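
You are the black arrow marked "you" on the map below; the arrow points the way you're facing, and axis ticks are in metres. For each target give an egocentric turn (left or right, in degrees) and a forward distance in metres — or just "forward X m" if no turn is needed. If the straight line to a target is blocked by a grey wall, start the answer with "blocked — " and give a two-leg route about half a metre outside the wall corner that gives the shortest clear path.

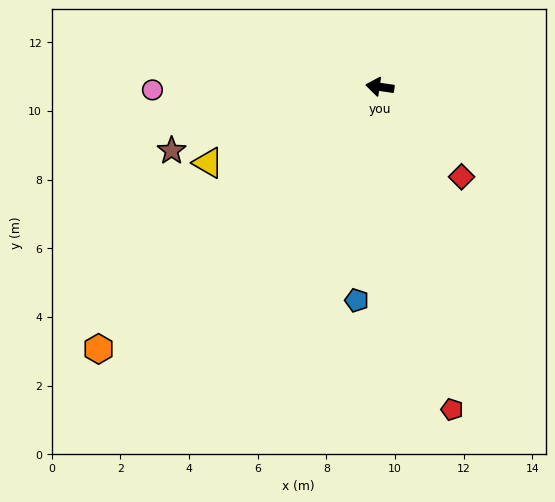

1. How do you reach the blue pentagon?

turn left 92°, forward 6.3 m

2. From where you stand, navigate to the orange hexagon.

turn left 51°, forward 11.2 m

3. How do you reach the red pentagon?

turn left 111°, forward 9.6 m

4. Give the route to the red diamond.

turn left 141°, forward 3.5 m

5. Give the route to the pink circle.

turn left 9°, forward 6.6 m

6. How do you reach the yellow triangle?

turn left 32°, forward 5.5 m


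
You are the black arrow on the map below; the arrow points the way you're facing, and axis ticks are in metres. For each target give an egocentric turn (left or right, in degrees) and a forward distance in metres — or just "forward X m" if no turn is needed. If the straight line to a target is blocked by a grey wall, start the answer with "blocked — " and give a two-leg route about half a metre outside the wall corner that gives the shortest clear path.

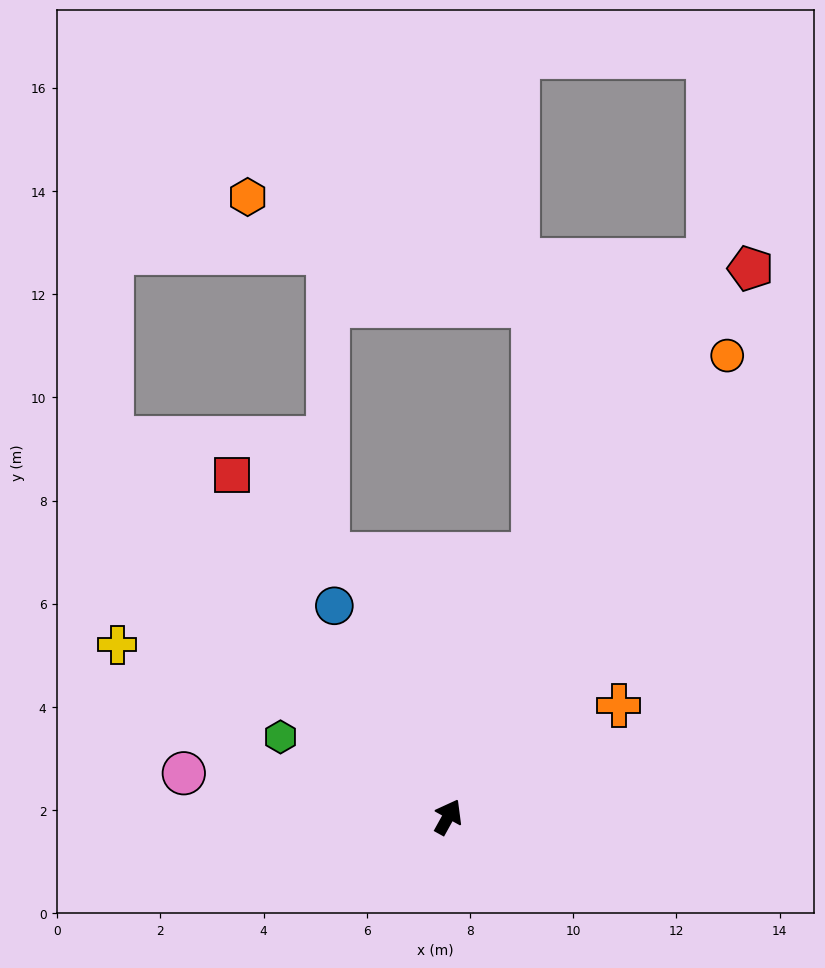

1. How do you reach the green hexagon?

turn left 93°, forward 3.6 m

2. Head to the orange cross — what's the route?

turn right 28°, forward 4.0 m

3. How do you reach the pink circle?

turn left 110°, forward 5.2 m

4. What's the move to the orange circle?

turn right 2°, forward 10.4 m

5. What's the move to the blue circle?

turn left 57°, forward 4.6 m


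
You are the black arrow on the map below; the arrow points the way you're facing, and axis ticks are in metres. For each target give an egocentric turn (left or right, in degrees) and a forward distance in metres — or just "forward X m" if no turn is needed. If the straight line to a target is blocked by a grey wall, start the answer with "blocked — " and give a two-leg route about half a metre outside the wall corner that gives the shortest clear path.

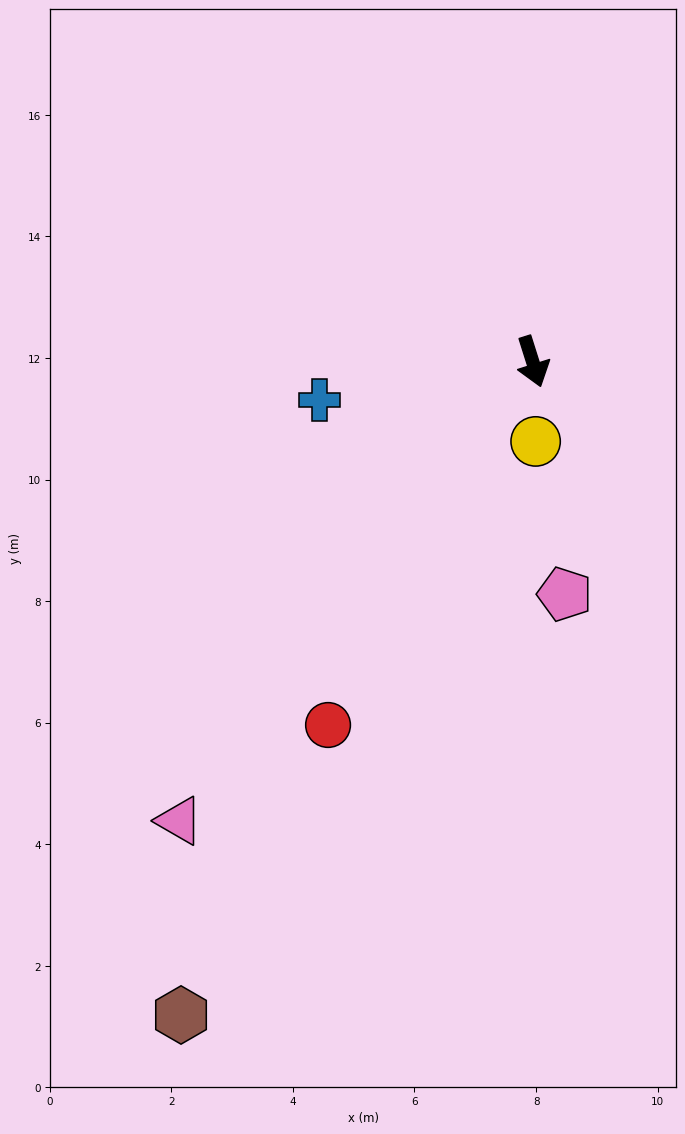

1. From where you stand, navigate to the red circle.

turn right 47°, forward 6.9 m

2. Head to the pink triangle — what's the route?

turn right 55°, forward 9.5 m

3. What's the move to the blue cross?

turn right 97°, forward 3.6 m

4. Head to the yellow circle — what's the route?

turn right 15°, forward 1.3 m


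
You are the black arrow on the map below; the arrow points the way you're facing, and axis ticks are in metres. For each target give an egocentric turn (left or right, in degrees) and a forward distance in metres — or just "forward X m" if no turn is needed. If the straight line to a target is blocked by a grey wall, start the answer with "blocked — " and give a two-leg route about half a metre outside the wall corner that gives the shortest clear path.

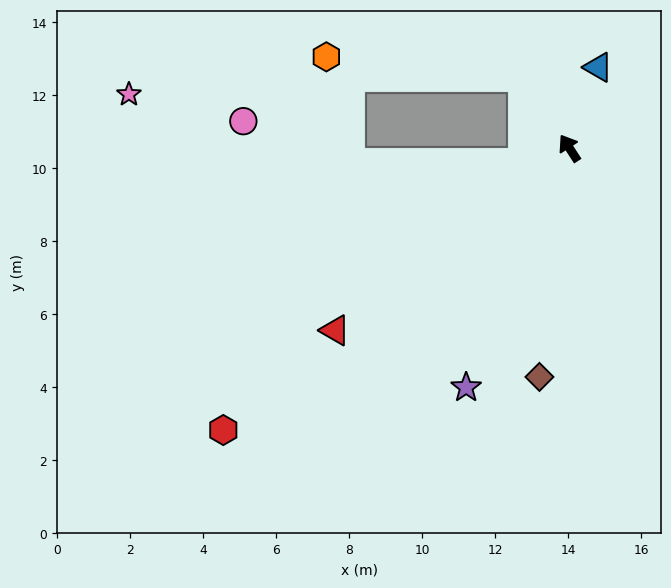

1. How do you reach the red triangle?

turn left 95°, forward 8.1 m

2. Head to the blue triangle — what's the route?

turn right 52°, forward 2.4 m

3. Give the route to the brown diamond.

turn left 140°, forward 6.3 m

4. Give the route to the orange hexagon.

blocked — forward 2.3 m, then turn left 52°, forward 5.4 m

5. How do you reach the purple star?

turn left 124°, forward 7.1 m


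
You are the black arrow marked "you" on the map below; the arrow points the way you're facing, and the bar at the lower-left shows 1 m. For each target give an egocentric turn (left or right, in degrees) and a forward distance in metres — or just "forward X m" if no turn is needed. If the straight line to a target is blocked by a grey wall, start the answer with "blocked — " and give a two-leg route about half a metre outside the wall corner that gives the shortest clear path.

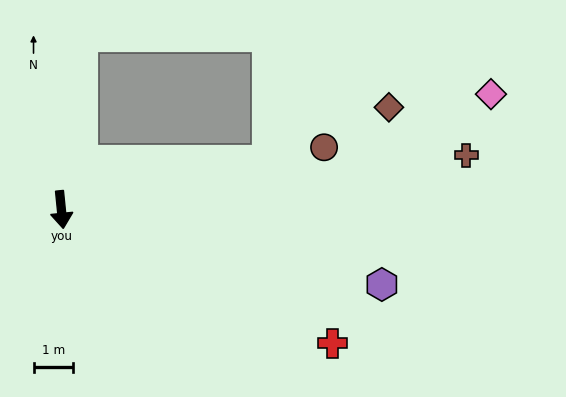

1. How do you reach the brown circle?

turn left 98°, forward 6.8 m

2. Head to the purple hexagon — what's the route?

turn left 71°, forward 8.2 m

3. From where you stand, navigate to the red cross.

turn left 58°, forward 7.6 m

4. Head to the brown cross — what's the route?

turn left 92°, forward 10.2 m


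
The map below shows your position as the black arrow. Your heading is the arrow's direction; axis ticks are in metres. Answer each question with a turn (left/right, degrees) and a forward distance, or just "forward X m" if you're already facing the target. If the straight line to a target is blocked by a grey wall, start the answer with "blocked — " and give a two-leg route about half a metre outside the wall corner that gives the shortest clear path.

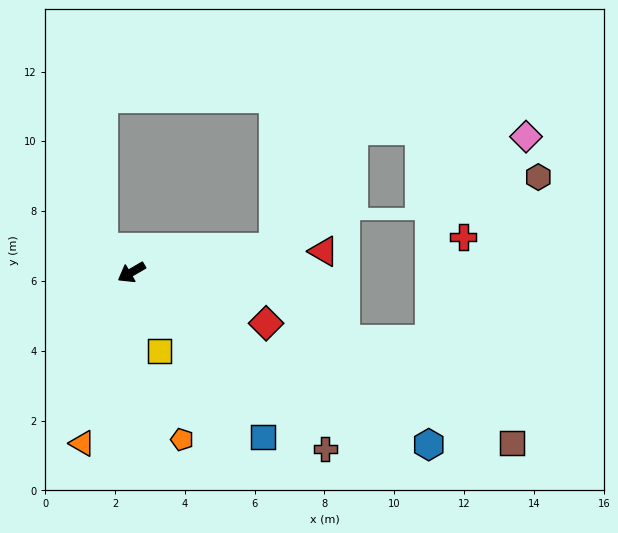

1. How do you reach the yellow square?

turn left 79°, forward 2.4 m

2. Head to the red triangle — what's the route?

turn left 156°, forward 5.5 m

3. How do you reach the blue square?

turn left 98°, forward 6.0 m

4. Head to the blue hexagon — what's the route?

turn left 120°, forward 9.8 m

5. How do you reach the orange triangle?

turn left 44°, forward 5.1 m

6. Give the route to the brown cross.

turn left 107°, forward 7.5 m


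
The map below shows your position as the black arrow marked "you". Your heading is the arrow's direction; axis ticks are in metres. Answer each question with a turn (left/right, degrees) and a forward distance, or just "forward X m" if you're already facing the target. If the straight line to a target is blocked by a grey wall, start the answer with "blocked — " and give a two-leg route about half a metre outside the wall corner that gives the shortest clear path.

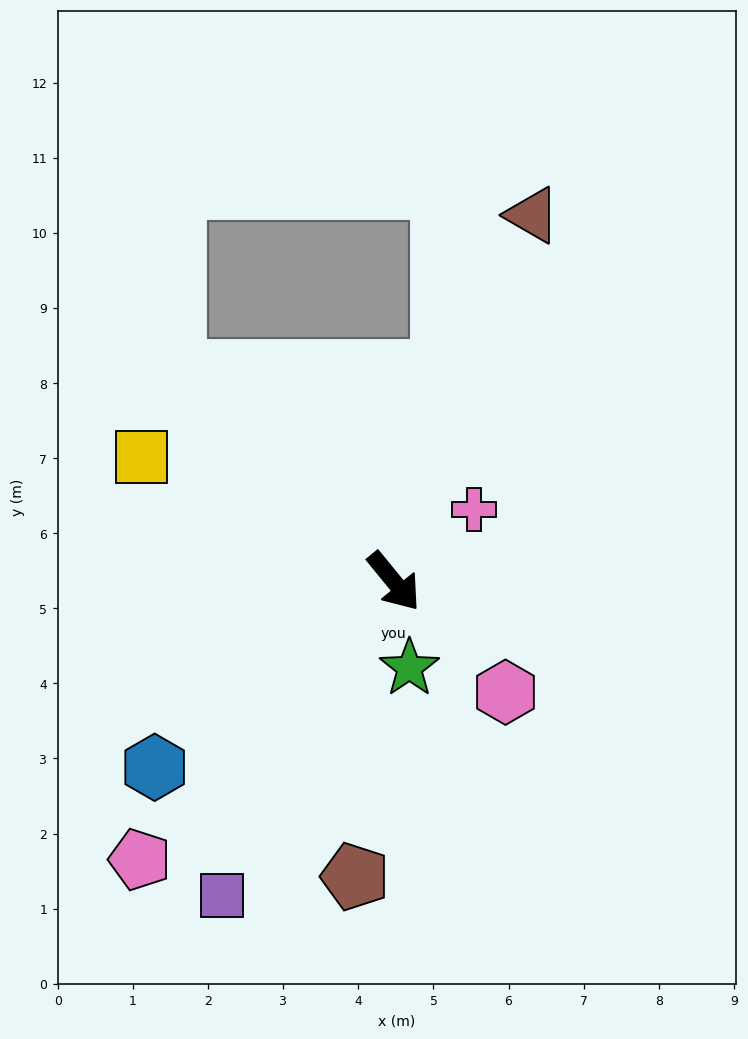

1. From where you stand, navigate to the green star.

turn right 29°, forward 1.2 m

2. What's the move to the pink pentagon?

turn right 82°, forward 5.0 m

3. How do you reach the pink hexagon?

turn left 6°, forward 2.1 m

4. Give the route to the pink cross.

turn left 93°, forward 1.4 m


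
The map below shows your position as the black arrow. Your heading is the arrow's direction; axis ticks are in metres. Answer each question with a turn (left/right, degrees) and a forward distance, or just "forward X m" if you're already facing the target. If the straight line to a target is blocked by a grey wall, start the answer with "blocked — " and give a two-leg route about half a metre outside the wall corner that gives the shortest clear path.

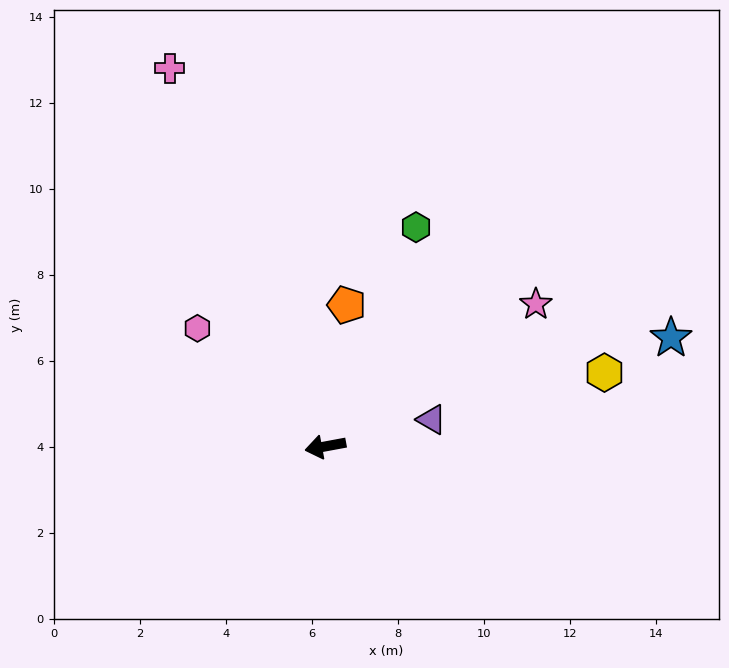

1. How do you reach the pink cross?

turn right 78°, forward 9.5 m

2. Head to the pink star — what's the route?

turn right 156°, forward 5.9 m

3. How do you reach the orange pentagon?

turn right 109°, forward 3.3 m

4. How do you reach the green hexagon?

turn right 123°, forward 5.5 m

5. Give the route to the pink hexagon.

turn right 53°, forward 4.0 m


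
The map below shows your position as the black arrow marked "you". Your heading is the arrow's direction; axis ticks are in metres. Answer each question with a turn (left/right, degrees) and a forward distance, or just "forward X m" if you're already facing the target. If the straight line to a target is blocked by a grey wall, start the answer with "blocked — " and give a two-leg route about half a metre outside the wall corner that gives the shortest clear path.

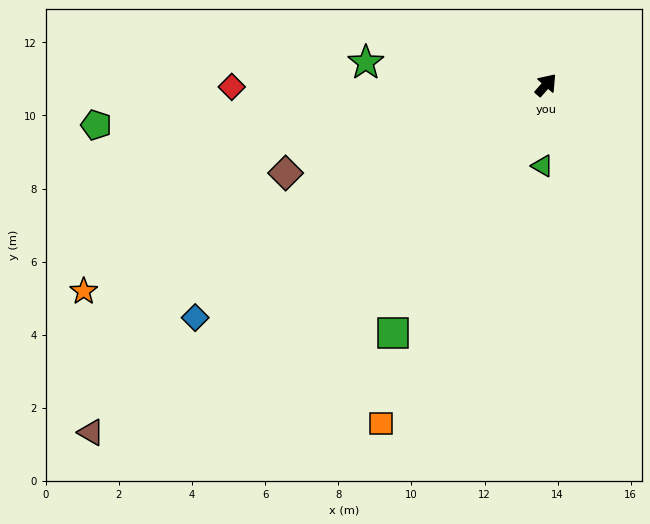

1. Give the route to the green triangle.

turn right 141°, forward 2.2 m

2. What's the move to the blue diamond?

turn left 165°, forward 11.5 m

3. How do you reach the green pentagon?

turn left 136°, forward 12.3 m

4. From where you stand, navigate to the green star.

turn left 124°, forward 5.0 m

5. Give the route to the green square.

turn right 170°, forward 8.0 m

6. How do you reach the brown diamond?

turn left 150°, forward 7.5 m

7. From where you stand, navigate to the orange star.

turn left 155°, forward 13.8 m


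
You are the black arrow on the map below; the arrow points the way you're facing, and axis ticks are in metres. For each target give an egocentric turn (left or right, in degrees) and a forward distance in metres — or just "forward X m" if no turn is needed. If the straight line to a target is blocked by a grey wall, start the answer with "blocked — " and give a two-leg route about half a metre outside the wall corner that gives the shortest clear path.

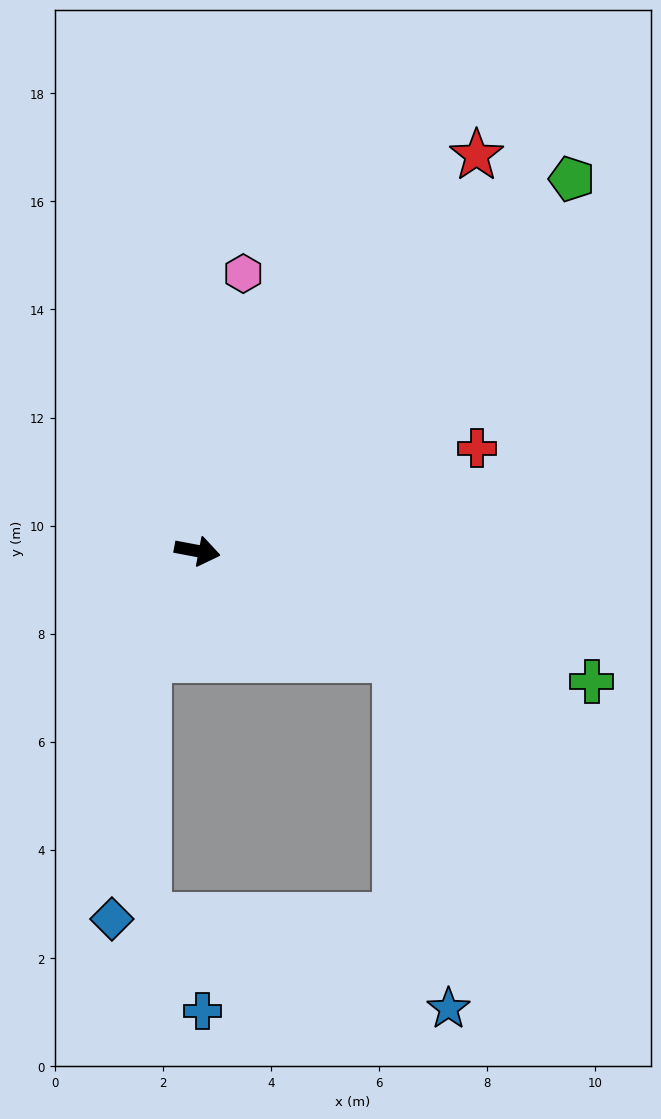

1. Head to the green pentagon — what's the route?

turn left 56°, forward 9.8 m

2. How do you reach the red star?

turn left 66°, forward 9.0 m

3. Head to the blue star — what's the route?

blocked — turn right 18°, forward 4.2 m, then turn right 53°, forward 6.5 m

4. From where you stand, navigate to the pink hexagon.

turn left 91°, forward 5.2 m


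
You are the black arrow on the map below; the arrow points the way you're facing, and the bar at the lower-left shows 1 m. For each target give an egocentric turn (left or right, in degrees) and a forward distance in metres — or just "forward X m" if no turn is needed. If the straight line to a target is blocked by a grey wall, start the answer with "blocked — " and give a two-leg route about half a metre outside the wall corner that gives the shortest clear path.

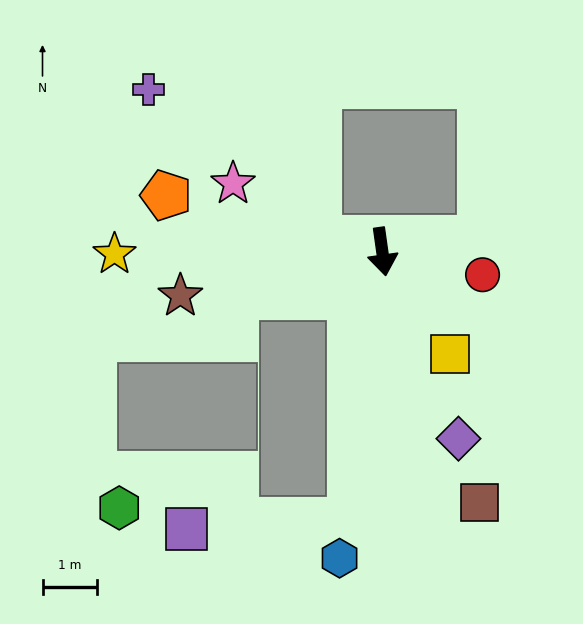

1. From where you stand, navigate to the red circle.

turn left 69°, forward 1.9 m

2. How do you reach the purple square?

blocked — turn right 15°, forward 4.9 m, then turn right 80°, forward 3.0 m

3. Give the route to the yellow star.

turn right 97°, forward 4.9 m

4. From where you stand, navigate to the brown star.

turn right 86°, forward 3.8 m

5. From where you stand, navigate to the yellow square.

turn left 25°, forward 2.3 m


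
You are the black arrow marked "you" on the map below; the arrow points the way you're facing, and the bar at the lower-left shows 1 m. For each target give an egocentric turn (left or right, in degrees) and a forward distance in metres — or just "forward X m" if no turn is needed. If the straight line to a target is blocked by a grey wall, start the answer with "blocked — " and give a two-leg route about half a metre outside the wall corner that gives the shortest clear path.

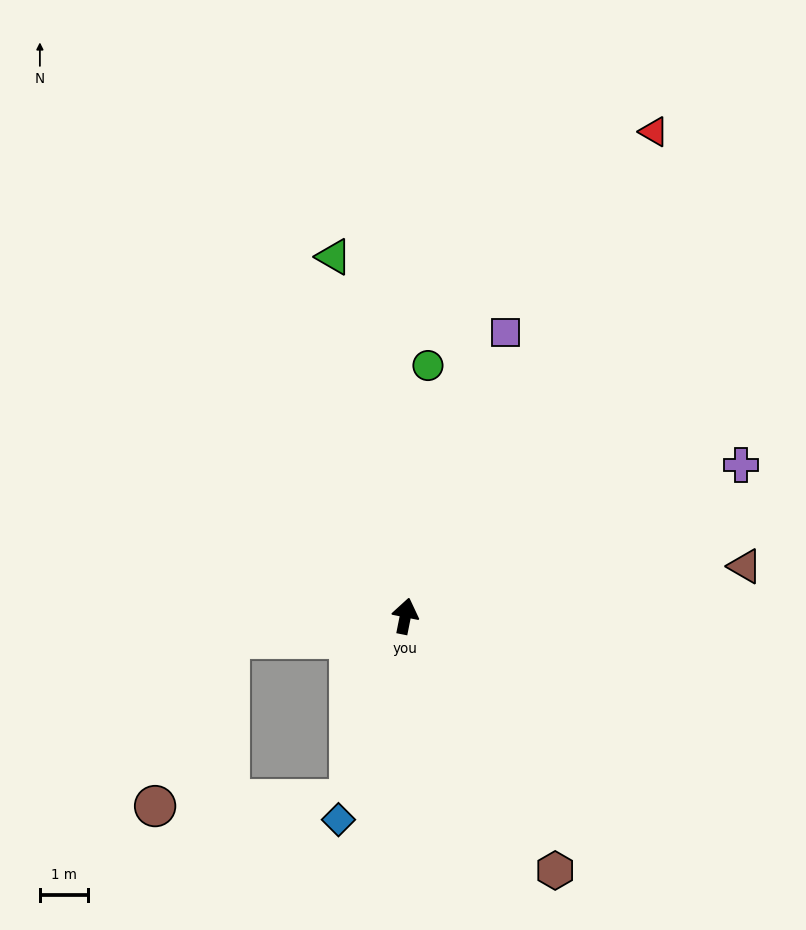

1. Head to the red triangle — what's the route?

turn right 16°, forward 11.2 m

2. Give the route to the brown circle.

blocked — turn left 108°, forward 3.7 m, then turn left 60°, forward 3.8 m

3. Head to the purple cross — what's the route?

turn right 55°, forward 7.6 m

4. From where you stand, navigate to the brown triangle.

turn right 70°, forward 7.1 m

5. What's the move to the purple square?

turn right 8°, forward 6.2 m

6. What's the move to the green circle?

turn left 6°, forward 5.2 m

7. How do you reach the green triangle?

turn left 23°, forward 7.6 m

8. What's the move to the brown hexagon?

turn right 138°, forward 6.1 m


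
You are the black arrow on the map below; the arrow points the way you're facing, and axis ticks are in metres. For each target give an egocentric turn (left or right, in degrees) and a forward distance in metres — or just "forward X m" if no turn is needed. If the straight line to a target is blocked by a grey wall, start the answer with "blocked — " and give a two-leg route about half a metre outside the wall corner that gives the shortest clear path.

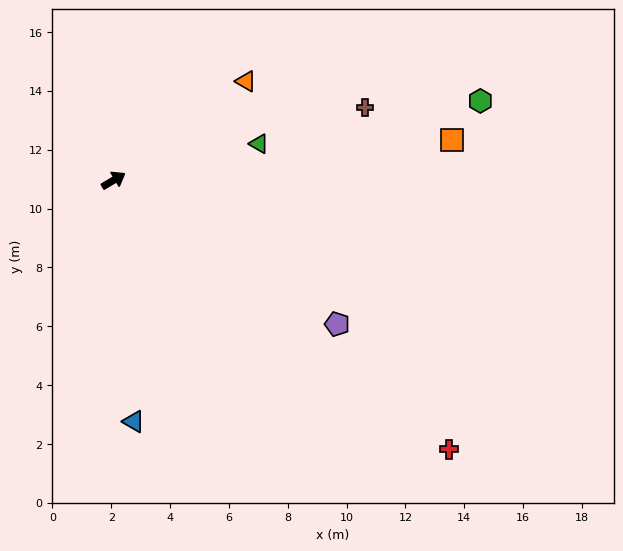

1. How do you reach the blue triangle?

turn right 116°, forward 8.2 m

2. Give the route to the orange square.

turn right 24°, forward 11.6 m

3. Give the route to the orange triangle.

turn left 6°, forward 5.6 m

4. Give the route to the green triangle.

turn right 17°, forward 5.1 m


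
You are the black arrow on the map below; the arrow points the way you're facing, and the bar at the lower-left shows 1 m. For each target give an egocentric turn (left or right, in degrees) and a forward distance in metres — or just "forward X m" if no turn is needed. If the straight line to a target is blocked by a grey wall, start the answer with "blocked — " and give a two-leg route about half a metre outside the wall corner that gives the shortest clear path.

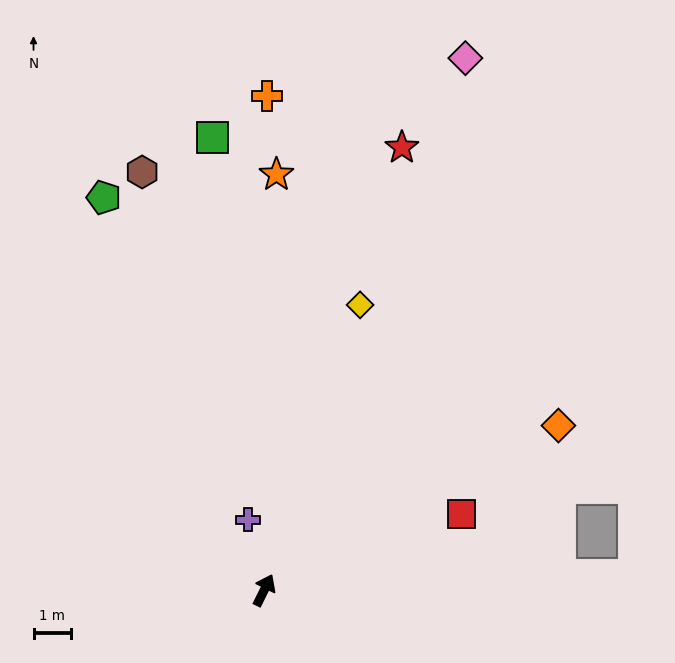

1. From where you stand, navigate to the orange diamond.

turn right 34°, forward 8.9 m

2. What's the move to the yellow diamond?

turn left 8°, forward 8.0 m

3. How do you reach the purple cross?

turn left 39°, forward 1.9 m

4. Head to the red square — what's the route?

turn right 43°, forward 5.6 m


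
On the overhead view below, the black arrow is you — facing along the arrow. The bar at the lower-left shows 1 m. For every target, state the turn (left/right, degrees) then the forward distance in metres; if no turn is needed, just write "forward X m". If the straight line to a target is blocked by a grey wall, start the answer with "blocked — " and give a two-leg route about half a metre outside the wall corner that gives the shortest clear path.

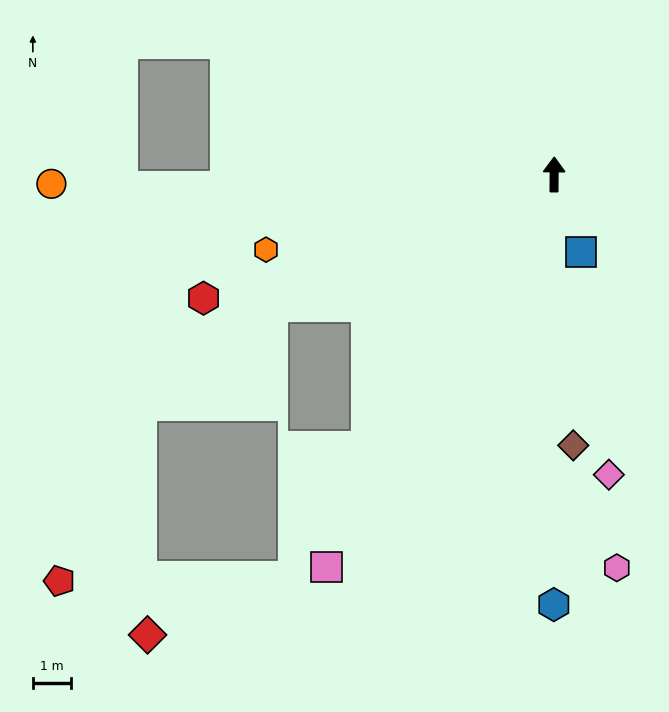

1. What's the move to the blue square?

turn right 160°, forward 2.1 m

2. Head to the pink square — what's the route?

turn left 150°, forward 11.8 m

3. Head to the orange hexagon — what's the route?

turn left 105°, forward 7.7 m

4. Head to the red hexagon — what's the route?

turn left 110°, forward 9.7 m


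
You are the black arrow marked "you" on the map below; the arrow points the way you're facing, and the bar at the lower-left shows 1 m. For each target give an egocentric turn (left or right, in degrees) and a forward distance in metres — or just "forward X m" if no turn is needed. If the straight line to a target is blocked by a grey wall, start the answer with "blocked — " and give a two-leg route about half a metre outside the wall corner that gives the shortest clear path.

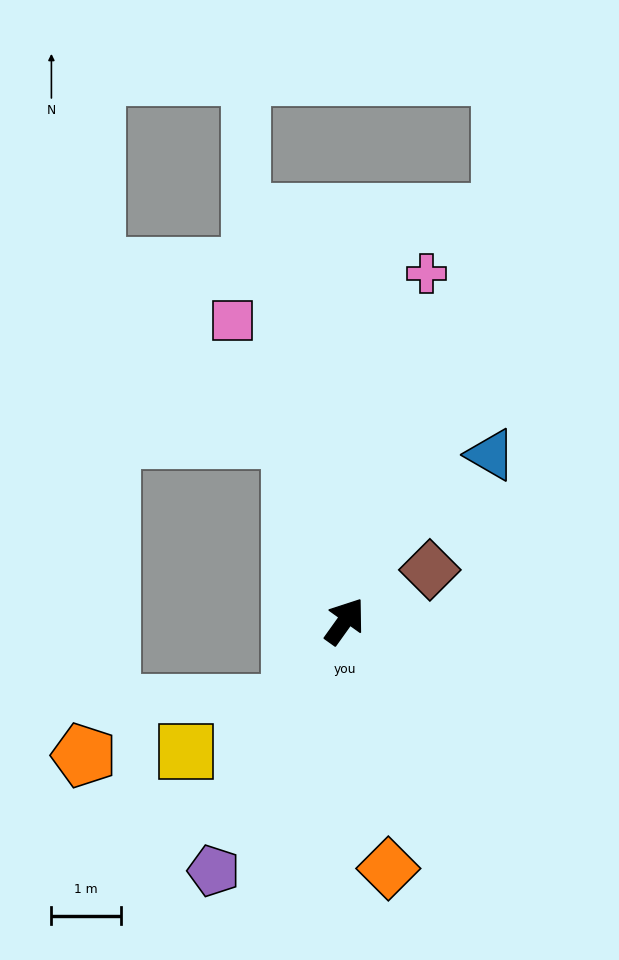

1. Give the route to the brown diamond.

turn right 23°, forward 1.4 m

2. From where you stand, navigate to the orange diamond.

turn right 134°, forward 3.6 m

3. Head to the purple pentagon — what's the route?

turn right 172°, forward 4.1 m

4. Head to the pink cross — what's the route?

turn left 22°, forward 5.1 m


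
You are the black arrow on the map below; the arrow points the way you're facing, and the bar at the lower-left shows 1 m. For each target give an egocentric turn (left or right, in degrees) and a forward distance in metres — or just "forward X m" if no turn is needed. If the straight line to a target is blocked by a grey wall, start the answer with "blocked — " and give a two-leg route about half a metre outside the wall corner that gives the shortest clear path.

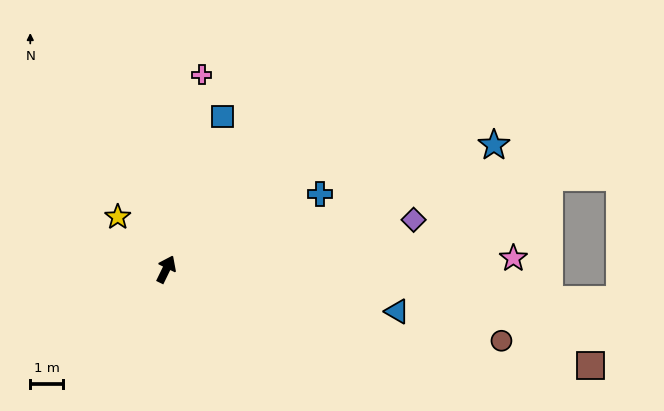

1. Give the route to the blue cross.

turn right 38°, forward 5.2 m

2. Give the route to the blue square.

turn left 6°, forward 5.0 m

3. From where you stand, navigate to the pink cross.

turn left 16°, forward 6.1 m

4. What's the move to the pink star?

turn right 62°, forward 10.6 m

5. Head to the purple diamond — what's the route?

turn right 53°, forward 7.7 m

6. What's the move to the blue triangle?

turn right 74°, forward 7.2 m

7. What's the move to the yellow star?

turn left 69°, forward 2.2 m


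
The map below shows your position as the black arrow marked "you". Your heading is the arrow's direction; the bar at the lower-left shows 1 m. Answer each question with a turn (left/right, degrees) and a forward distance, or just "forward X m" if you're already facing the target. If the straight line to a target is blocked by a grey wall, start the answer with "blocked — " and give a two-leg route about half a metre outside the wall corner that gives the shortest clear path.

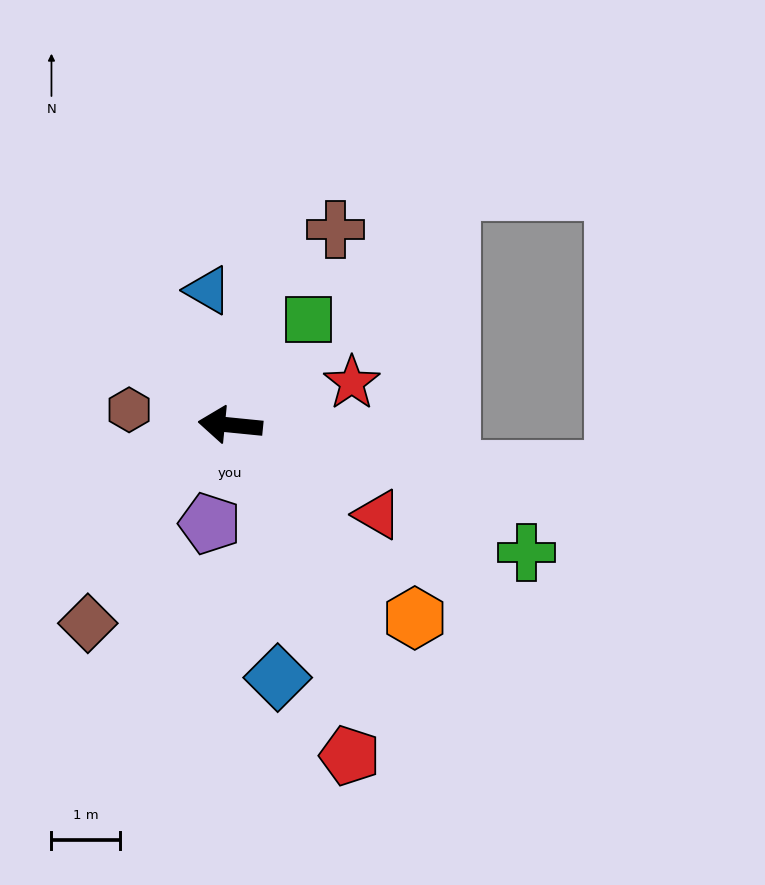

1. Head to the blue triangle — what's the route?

turn right 75°, forward 2.0 m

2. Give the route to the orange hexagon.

turn left 139°, forward 3.9 m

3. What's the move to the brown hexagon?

turn right 3°, forward 1.5 m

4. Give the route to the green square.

turn right 121°, forward 1.9 m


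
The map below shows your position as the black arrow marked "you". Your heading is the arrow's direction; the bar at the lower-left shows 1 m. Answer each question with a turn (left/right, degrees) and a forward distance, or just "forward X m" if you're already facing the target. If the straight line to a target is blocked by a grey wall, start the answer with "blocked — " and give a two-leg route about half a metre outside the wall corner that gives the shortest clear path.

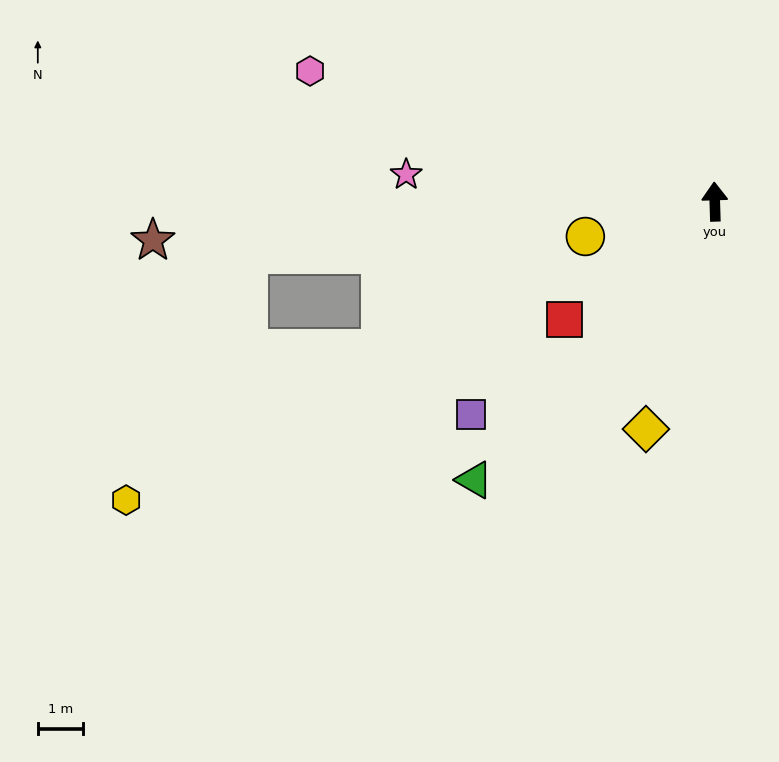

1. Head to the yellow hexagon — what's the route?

turn left 115°, forward 14.5 m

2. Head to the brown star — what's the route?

turn left 92°, forward 12.3 m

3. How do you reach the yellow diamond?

turn left 161°, forward 5.2 m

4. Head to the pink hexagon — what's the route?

turn left 70°, forward 9.3 m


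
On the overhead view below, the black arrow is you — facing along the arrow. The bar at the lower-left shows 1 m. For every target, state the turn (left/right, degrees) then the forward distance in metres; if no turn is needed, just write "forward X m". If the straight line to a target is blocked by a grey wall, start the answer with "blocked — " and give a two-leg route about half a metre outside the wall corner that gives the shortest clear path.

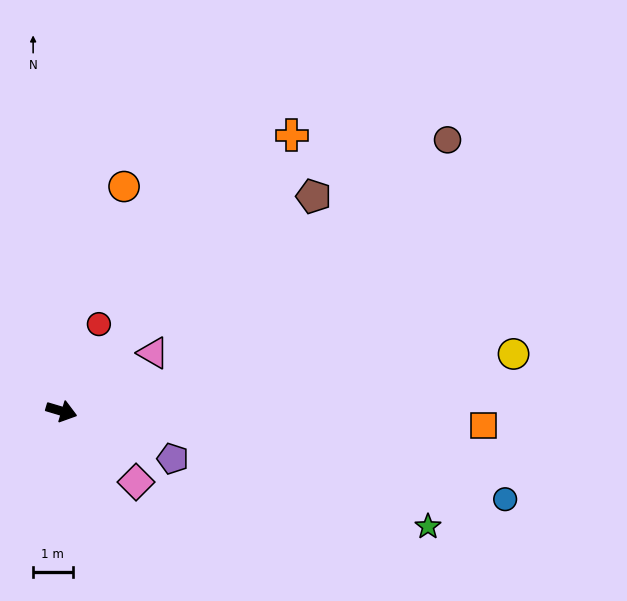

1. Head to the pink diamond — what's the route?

turn right 27°, forward 2.6 m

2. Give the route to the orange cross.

turn left 67°, forward 9.1 m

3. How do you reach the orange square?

turn left 15°, forward 10.7 m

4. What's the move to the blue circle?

turn left 5°, forward 11.5 m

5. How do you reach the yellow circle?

turn left 24°, forward 11.6 m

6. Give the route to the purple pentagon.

turn right 7°, forward 3.1 m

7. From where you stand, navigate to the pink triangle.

turn left 49°, forward 2.8 m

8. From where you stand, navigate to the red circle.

turn left 83°, forward 2.4 m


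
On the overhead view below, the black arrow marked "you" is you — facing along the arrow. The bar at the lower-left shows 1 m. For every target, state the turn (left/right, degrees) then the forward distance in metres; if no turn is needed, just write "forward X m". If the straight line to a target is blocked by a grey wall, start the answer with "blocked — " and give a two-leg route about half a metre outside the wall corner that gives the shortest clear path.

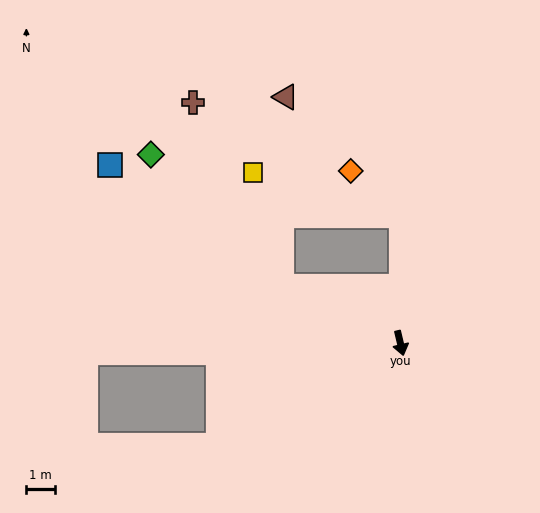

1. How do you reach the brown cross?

blocked — turn right 129°, forward 4.6 m, then turn right 38°, forward 7.2 m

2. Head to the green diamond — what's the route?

blocked — turn right 129°, forward 4.6 m, then turn right 19°, forward 6.5 m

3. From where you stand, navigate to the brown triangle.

blocked — turn right 129°, forward 4.6 m, then turn right 65°, forward 6.7 m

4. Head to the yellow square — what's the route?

blocked — turn right 129°, forward 4.6 m, then turn right 50°, forward 4.1 m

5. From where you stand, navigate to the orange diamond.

blocked — turn left 167°, forward 4.5 m, then turn left 47°, forward 2.4 m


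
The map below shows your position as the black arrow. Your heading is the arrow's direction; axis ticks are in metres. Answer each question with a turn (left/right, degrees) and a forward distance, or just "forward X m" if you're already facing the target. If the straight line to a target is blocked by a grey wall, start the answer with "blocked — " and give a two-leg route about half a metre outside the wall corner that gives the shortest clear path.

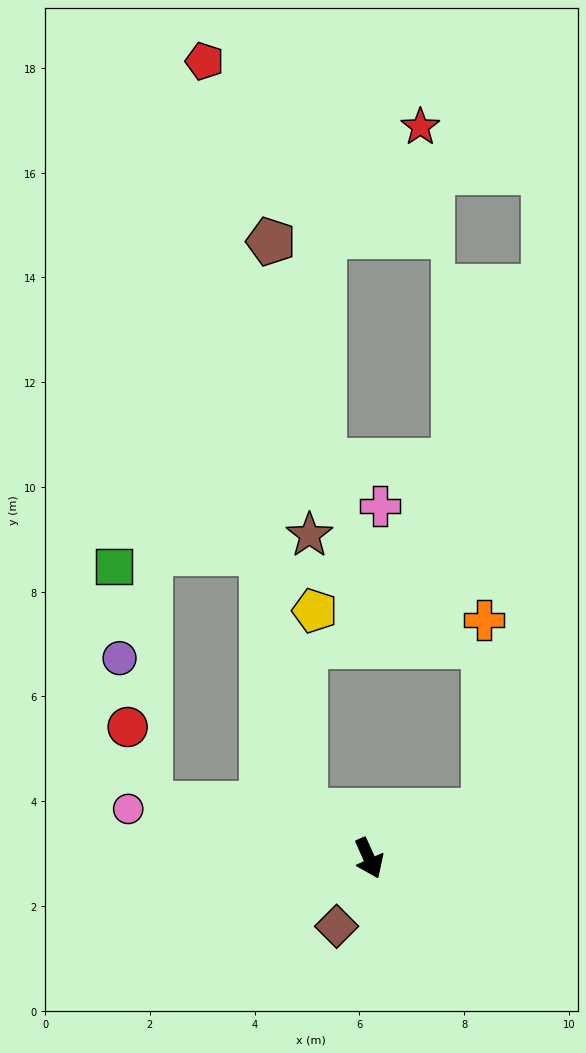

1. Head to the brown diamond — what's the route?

turn right 50°, forward 1.4 m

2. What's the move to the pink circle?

turn right 126°, forward 4.7 m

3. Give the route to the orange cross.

blocked — turn left 88°, forward 2.4 m, then turn left 68°, forward 3.6 m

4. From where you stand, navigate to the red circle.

blocked — turn right 128°, forward 4.3 m, then turn right 60°, forward 1.5 m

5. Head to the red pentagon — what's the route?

blocked — turn right 151°, forward 1.5 m, then turn right 46°, forward 14.4 m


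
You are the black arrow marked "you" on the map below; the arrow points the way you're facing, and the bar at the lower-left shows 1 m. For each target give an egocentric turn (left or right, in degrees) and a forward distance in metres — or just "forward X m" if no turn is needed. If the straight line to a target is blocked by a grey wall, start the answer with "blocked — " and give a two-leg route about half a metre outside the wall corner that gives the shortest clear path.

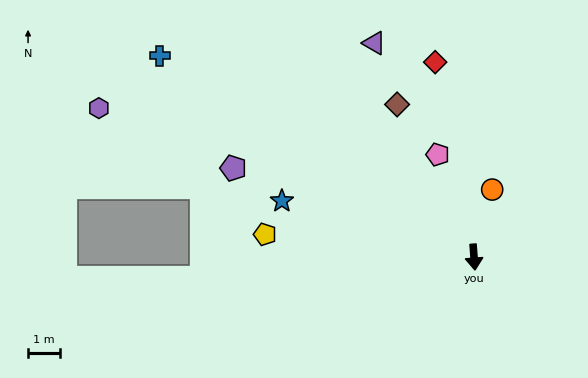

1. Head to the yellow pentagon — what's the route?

turn right 100°, forward 6.6 m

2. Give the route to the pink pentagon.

turn right 165°, forward 3.4 m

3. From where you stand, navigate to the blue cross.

turn right 127°, forward 11.8 m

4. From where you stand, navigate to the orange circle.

turn left 161°, forward 2.2 m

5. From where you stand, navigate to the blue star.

turn right 111°, forward 6.3 m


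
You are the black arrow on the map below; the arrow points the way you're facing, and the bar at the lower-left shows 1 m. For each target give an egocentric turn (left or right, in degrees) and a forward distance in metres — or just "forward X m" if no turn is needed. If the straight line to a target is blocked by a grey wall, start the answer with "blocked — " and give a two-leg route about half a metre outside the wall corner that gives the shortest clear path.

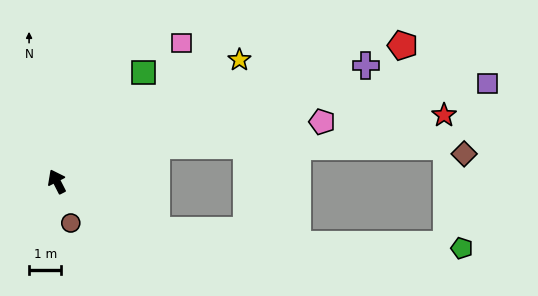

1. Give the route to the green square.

turn right 65°, forward 4.3 m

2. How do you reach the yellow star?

turn right 83°, forward 6.8 m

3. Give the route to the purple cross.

turn right 96°, forward 10.2 m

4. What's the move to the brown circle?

turn left 172°, forward 1.4 m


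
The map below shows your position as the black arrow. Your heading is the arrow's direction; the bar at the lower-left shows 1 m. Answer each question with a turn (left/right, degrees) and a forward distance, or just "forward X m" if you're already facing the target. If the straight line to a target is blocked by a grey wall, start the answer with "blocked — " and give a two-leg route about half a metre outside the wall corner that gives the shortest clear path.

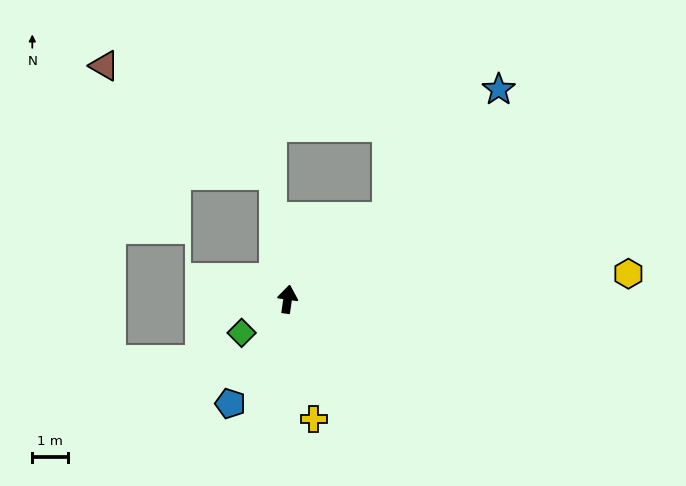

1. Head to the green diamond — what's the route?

turn left 134°, forward 1.6 m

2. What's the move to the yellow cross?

turn right 159°, forward 3.4 m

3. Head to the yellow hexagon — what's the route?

turn right 78°, forward 9.5 m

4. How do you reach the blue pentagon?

turn left 159°, forward 3.3 m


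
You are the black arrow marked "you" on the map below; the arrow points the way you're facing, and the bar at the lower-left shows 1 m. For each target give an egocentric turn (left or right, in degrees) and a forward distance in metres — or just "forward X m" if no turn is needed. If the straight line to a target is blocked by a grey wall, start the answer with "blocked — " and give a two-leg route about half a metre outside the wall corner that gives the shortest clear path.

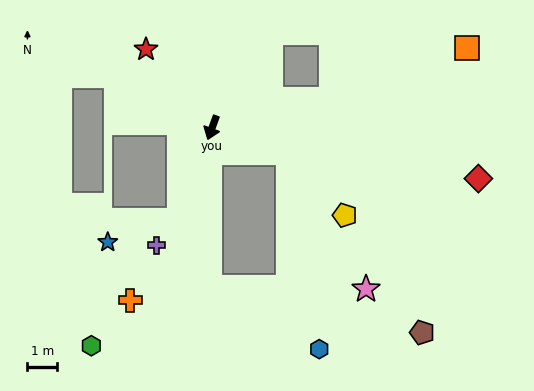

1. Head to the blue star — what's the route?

blocked — forward 3.3 m, then turn right 53°, forward 2.5 m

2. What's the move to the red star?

turn right 120°, forward 3.4 m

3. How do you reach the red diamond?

turn left 99°, forward 9.1 m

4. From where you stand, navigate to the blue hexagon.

blocked — turn left 92°, forward 2.7 m, then turn right 63°, forward 6.7 m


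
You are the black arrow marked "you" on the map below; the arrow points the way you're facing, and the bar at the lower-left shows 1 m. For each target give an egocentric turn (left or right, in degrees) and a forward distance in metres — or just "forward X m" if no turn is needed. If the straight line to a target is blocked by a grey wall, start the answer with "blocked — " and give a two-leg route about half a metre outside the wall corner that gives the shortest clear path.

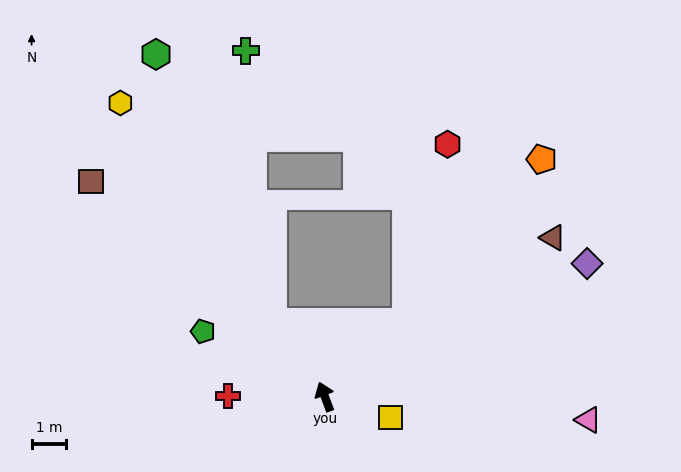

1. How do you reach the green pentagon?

turn left 41°, forward 4.0 m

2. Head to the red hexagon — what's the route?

blocked — turn right 68°, forward 3.2 m, then turn left 34°, forward 5.3 m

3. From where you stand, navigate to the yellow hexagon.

turn left 14°, forward 10.4 m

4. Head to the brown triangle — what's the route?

turn right 76°, forward 8.1 m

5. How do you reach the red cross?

turn left 69°, forward 2.8 m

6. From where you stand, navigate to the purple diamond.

turn right 84°, forward 8.6 m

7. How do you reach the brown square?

turn left 27°, forward 9.2 m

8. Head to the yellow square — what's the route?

turn right 128°, forward 2.0 m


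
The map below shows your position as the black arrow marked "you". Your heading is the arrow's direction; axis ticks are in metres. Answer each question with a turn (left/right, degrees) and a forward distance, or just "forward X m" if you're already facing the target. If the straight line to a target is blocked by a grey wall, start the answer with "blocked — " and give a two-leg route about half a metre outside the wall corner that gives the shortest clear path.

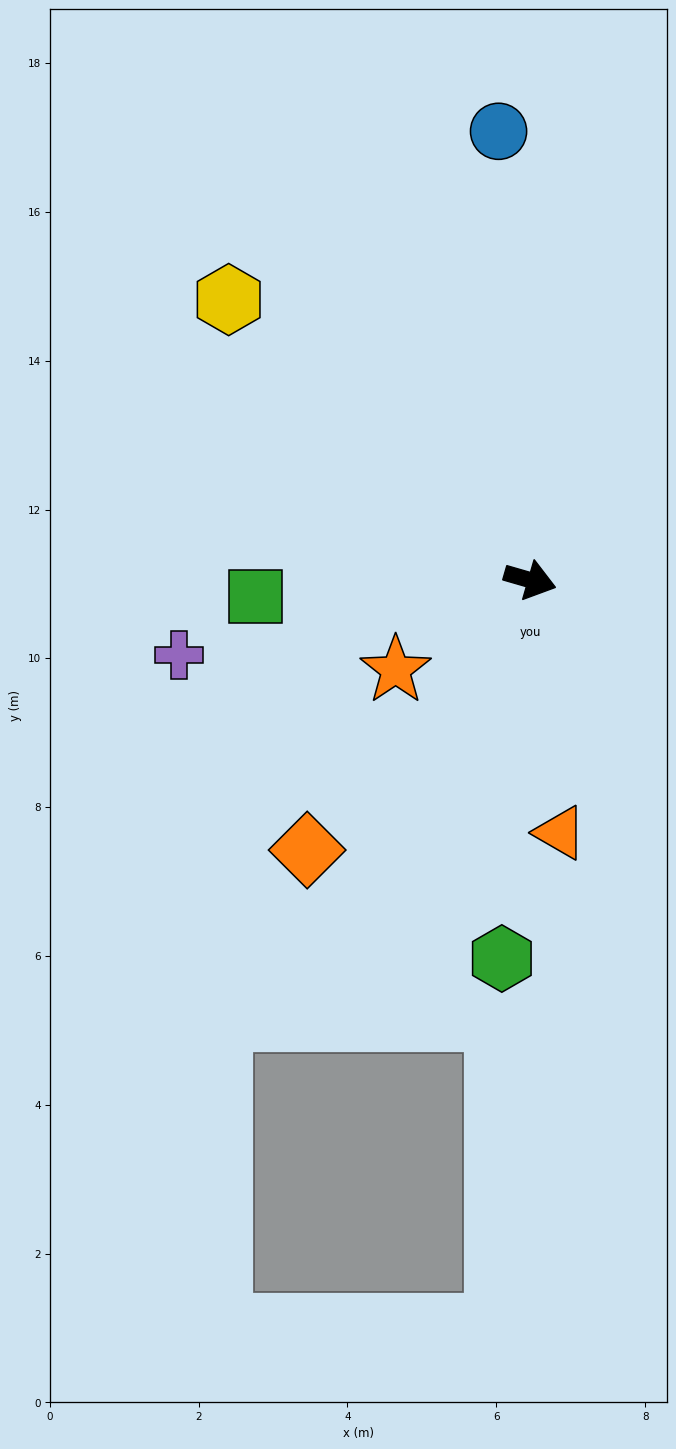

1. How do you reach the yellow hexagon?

turn left 153°, forward 5.5 m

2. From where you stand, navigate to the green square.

turn right 160°, forward 3.7 m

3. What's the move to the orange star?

turn right 130°, forward 2.2 m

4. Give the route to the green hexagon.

turn right 78°, forward 5.1 m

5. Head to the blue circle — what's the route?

turn left 110°, forward 6.0 m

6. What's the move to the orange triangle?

turn right 67°, forward 3.4 m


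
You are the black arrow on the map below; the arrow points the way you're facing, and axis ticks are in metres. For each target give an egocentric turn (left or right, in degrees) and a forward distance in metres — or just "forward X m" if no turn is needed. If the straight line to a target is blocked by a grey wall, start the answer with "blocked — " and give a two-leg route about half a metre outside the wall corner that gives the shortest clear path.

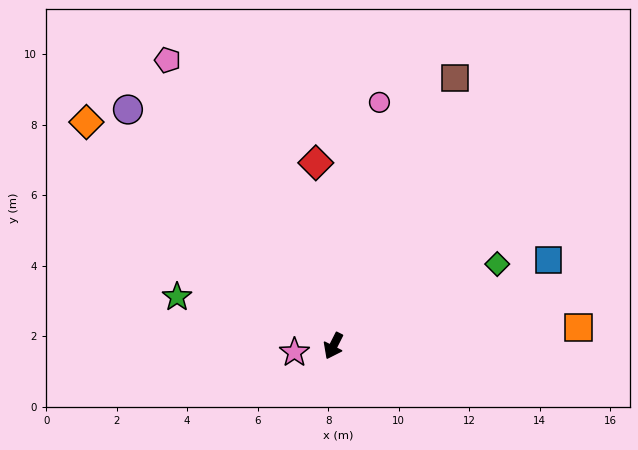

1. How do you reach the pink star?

turn right 54°, forward 1.1 m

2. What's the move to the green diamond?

turn left 143°, forward 5.2 m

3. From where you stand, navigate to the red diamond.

turn right 148°, forward 5.2 m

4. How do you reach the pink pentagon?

turn right 123°, forward 9.4 m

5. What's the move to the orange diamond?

turn right 105°, forward 9.5 m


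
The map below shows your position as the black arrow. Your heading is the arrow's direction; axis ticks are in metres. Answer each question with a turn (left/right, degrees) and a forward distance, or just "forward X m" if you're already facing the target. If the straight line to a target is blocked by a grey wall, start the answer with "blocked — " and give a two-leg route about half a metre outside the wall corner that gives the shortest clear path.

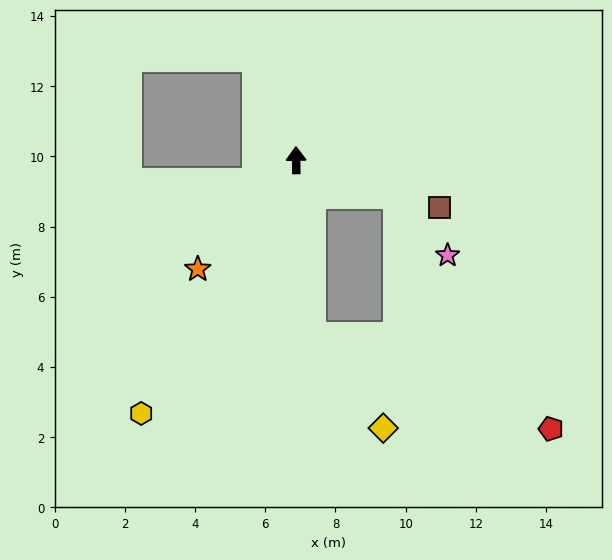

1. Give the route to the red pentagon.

blocked — turn right 176°, forward 5.1 m, then turn left 64°, forward 7.3 m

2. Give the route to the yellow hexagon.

turn left 148°, forward 8.5 m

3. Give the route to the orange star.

turn left 137°, forward 4.2 m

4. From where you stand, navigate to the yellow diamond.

blocked — turn right 176°, forward 5.1 m, then turn left 33°, forward 3.3 m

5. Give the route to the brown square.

turn right 109°, forward 4.3 m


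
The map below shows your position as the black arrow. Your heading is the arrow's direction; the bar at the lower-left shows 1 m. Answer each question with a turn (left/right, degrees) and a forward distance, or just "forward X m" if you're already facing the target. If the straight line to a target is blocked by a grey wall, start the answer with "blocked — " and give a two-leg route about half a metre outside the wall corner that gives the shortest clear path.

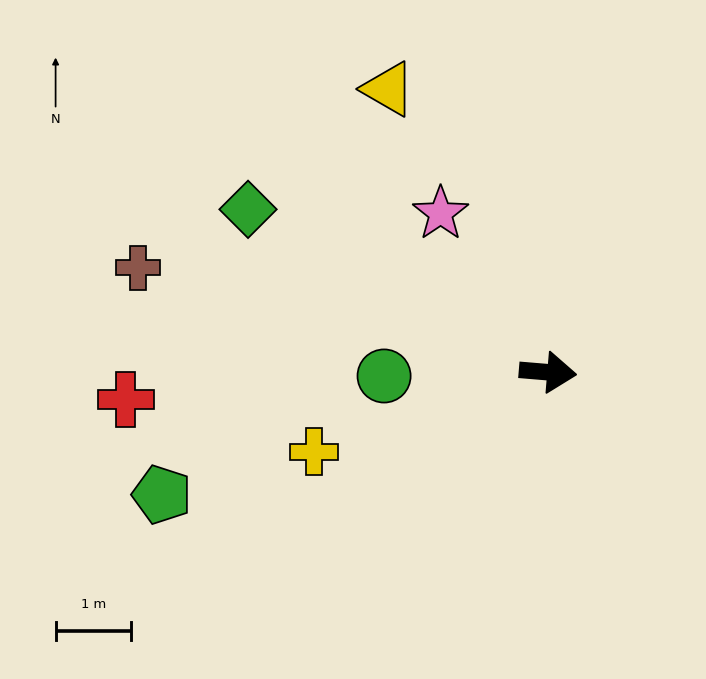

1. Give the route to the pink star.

turn left 129°, forward 2.5 m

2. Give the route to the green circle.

turn right 174°, forward 2.2 m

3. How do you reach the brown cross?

turn left 170°, forward 5.6 m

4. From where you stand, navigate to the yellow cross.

turn right 156°, forward 3.3 m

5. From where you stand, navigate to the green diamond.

turn left 156°, forward 4.5 m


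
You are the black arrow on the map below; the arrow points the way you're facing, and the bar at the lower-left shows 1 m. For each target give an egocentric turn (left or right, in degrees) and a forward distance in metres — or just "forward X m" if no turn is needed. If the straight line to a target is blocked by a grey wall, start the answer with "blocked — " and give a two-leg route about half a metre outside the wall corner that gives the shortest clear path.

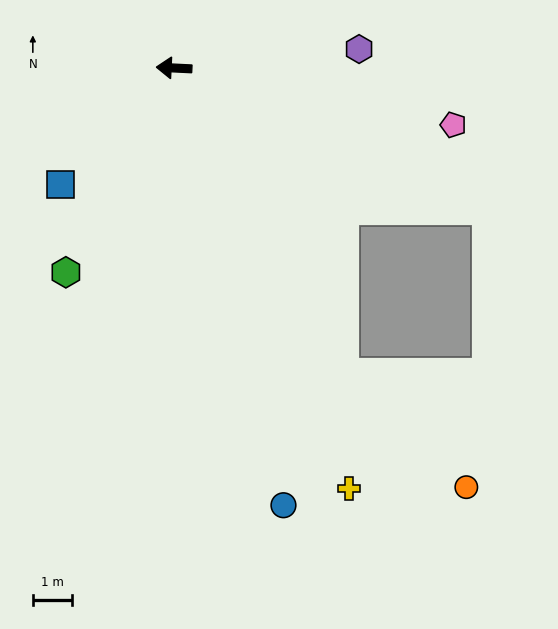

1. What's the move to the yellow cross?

turn left 115°, forward 11.7 m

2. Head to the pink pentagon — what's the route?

turn left 171°, forward 7.3 m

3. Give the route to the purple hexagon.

turn right 171°, forward 4.8 m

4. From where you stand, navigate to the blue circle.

turn left 107°, forward 11.6 m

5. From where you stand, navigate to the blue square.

turn left 48°, forward 4.2 m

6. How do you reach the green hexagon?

turn left 65°, forward 5.9 m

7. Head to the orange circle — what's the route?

blocked — turn left 122°, forward 9.0 m, then turn left 18°, forward 4.3 m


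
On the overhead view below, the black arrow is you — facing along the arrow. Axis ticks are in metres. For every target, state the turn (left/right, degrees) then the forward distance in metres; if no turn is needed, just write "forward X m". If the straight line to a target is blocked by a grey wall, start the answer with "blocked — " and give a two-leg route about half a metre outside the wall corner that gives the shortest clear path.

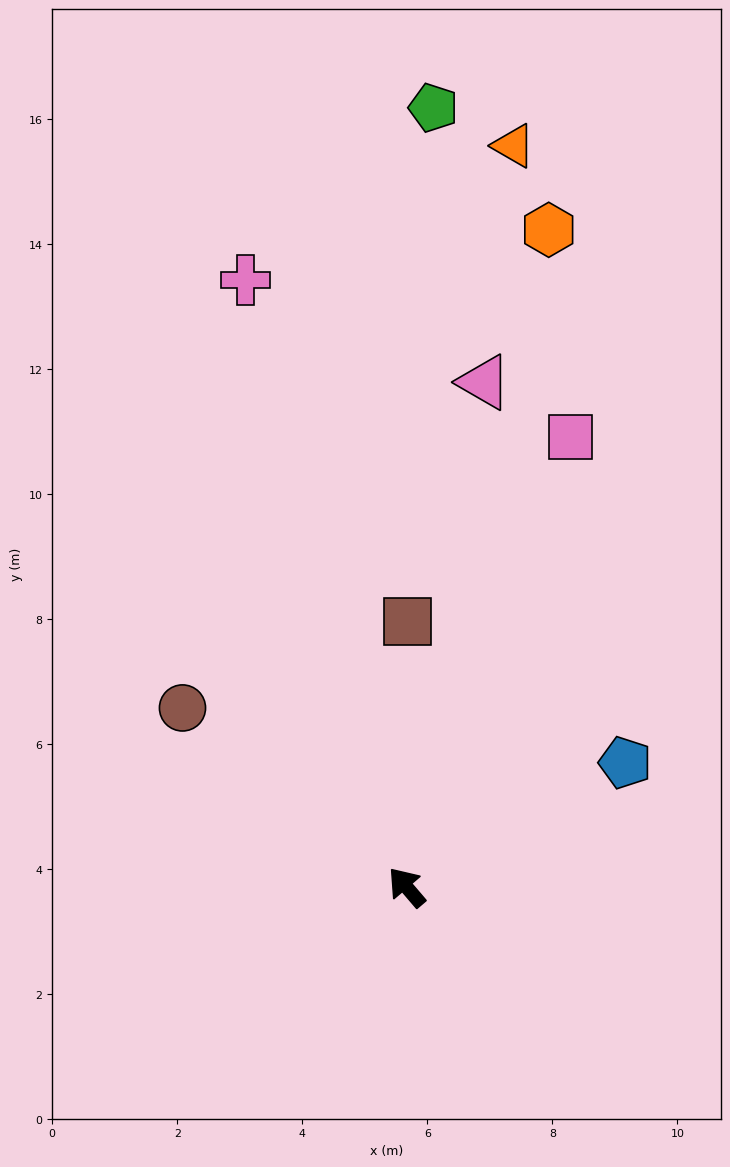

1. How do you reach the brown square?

turn right 41°, forward 4.2 m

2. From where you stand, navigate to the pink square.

turn right 61°, forward 7.7 m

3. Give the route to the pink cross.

turn right 26°, forward 10.0 m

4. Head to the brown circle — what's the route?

turn left 11°, forward 4.6 m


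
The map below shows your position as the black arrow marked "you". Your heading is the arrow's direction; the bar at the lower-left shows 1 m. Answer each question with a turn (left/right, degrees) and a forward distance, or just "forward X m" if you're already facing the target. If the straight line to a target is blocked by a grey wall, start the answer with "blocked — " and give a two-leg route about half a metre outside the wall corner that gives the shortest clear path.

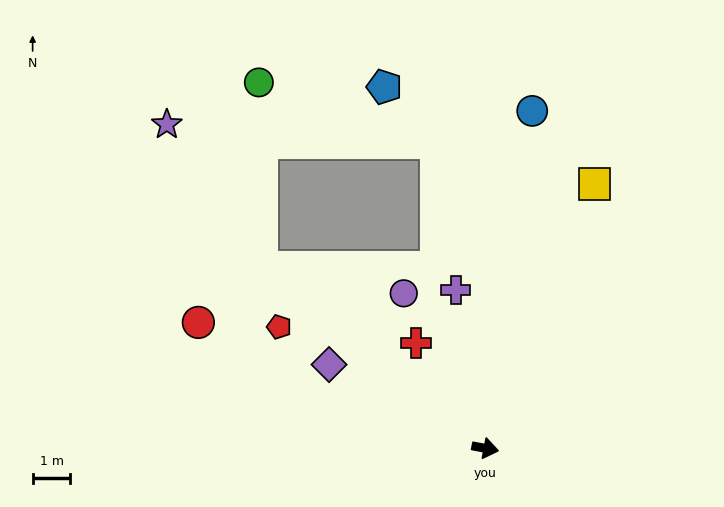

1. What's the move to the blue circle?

turn left 93°, forward 9.0 m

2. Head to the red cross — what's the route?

turn left 134°, forward 3.3 m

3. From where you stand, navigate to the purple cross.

turn left 111°, forward 4.3 m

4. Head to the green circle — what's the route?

blocked — turn left 152°, forward 7.6 m, then turn right 50°, forward 4.9 m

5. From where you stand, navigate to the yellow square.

turn left 78°, forward 7.6 m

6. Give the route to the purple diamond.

turn left 163°, forward 4.7 m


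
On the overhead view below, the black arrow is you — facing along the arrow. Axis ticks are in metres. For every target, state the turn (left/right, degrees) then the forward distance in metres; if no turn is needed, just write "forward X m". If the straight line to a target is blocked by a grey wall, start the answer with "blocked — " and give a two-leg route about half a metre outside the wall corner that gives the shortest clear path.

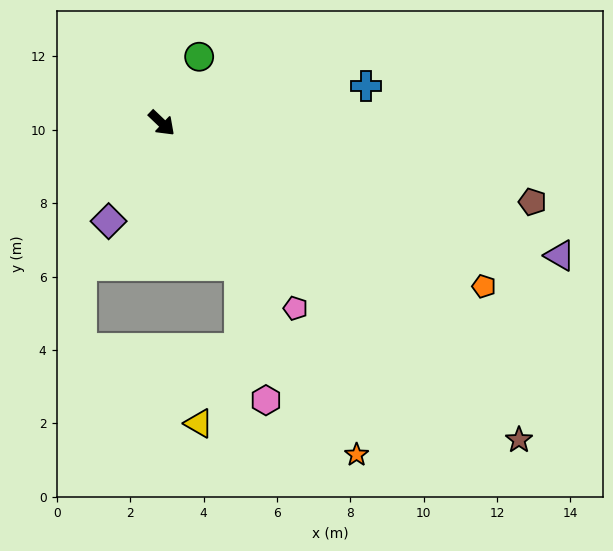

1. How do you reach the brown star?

turn left 2°, forward 13.0 m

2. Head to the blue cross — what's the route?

turn left 54°, forward 5.7 m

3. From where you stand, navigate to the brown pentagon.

turn left 32°, forward 10.3 m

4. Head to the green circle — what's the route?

turn left 104°, forward 2.1 m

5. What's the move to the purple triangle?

turn left 25°, forward 11.4 m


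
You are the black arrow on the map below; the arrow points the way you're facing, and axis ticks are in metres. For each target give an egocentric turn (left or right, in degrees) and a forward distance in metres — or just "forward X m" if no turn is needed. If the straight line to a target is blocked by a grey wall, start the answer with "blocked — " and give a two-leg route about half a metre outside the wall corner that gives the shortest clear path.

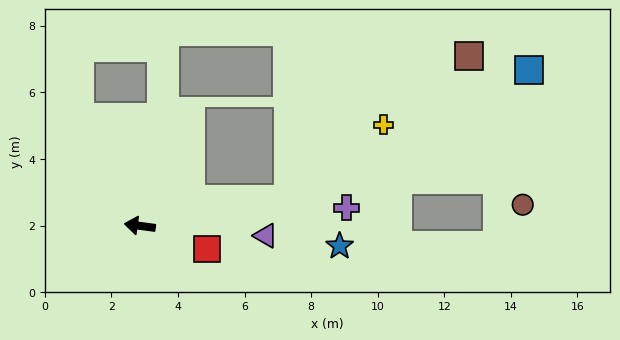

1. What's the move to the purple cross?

turn right 167°, forward 6.2 m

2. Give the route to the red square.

turn left 169°, forward 2.1 m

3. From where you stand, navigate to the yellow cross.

blocked — turn right 162°, forward 4.5 m, then turn left 28°, forward 3.6 m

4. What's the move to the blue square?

blocked — turn right 162°, forward 4.5 m, then turn left 18°, forward 8.2 m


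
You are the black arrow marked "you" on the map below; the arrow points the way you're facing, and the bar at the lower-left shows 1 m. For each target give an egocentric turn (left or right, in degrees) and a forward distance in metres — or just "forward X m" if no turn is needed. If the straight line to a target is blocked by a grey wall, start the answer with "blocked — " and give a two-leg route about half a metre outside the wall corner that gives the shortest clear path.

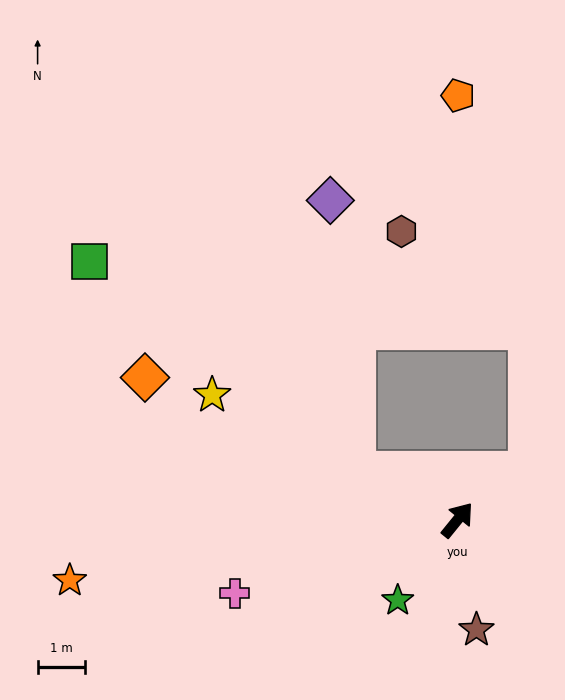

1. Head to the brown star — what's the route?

turn right 131°, forward 2.4 m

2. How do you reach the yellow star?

turn left 102°, forward 5.9 m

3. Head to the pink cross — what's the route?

turn left 147°, forward 5.0 m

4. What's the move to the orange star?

turn left 138°, forward 8.4 m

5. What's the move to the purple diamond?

blocked — turn left 104°, forward 2.4 m, then turn right 60°, forward 5.8 m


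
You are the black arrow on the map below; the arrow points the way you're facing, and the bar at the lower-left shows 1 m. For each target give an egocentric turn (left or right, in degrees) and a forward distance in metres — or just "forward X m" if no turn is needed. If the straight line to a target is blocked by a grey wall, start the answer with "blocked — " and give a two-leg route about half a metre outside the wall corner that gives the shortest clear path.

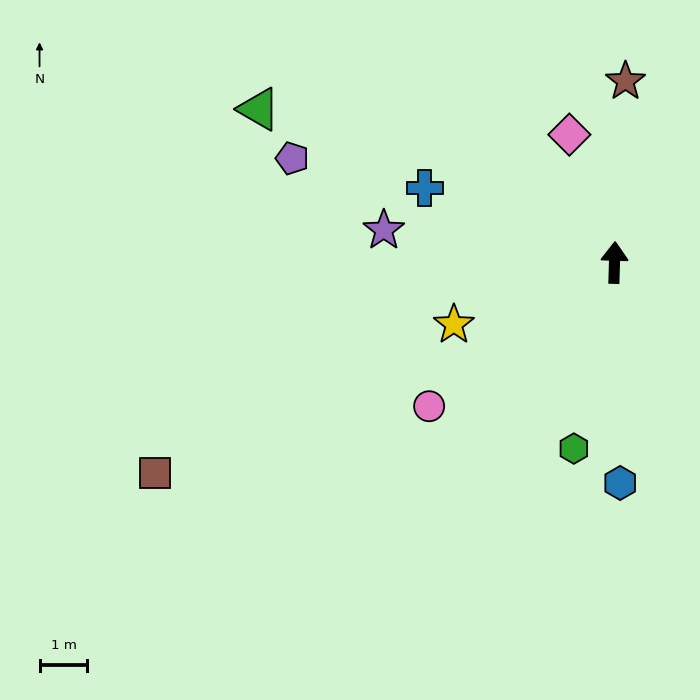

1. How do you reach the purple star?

turn left 84°, forward 4.9 m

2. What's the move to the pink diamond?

turn left 21°, forward 2.8 m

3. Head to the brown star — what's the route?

forward 3.8 m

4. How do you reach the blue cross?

turn left 70°, forward 4.3 m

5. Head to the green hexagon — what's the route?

turn left 169°, forward 4.0 m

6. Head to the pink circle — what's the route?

turn left 130°, forward 4.9 m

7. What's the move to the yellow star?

turn left 113°, forward 3.6 m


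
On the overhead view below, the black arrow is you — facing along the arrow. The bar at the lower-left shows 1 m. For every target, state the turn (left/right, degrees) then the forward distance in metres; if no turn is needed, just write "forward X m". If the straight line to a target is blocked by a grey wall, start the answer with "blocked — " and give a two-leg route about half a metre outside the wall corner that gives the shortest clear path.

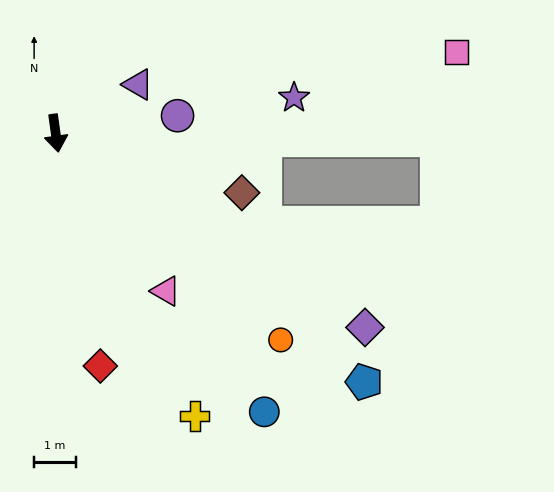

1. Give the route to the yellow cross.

turn left 18°, forward 7.5 m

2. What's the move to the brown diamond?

turn left 64°, forward 4.7 m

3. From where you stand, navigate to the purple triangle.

turn left 113°, forward 2.3 m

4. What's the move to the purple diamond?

turn left 50°, forward 8.7 m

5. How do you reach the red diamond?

turn left 3°, forward 5.6 m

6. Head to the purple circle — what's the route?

turn left 90°, forward 2.9 m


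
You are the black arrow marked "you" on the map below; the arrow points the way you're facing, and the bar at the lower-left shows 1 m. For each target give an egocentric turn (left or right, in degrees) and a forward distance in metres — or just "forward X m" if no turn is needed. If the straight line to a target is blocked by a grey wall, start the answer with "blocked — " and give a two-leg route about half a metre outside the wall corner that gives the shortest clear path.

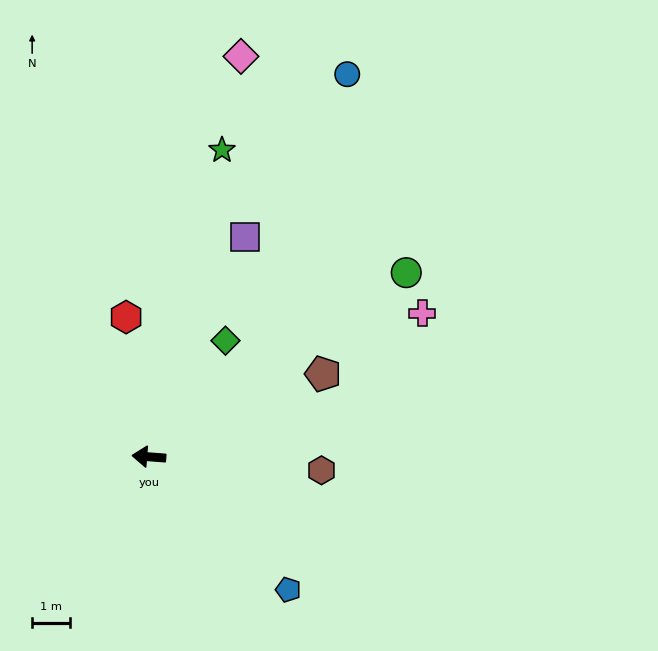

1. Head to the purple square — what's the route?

turn right 109°, forward 6.3 m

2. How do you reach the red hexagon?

turn right 76°, forward 3.7 m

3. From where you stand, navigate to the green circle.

turn right 140°, forward 8.3 m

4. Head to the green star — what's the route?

turn right 99°, forward 8.2 m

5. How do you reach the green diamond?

turn right 119°, forward 3.6 m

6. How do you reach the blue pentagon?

turn left 141°, forward 5.0 m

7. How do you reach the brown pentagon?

turn right 150°, forward 5.0 m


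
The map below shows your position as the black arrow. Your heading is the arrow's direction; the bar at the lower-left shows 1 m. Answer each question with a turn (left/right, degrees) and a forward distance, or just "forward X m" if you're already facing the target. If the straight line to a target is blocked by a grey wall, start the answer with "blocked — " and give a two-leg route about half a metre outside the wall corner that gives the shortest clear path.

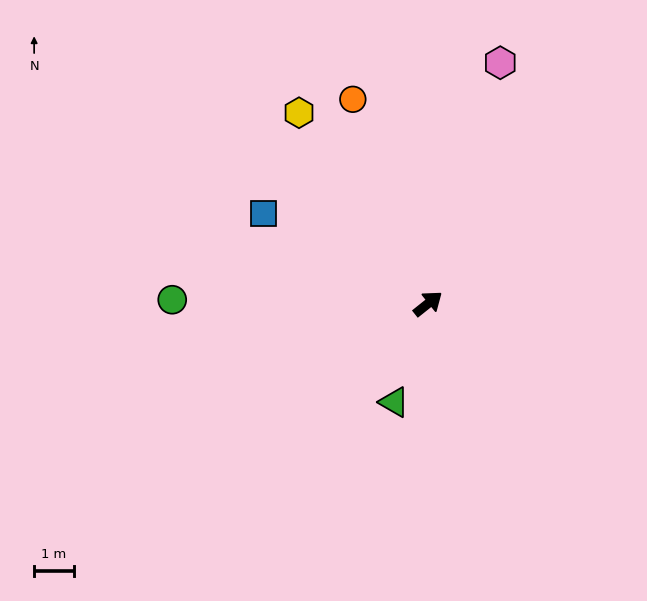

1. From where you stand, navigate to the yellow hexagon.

turn left 85°, forward 5.8 m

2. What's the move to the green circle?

turn left 141°, forward 6.5 m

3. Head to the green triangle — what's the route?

turn right 148°, forward 2.6 m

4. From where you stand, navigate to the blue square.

turn left 113°, forward 4.7 m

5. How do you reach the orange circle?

turn left 72°, forward 5.5 m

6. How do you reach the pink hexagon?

turn left 35°, forward 6.4 m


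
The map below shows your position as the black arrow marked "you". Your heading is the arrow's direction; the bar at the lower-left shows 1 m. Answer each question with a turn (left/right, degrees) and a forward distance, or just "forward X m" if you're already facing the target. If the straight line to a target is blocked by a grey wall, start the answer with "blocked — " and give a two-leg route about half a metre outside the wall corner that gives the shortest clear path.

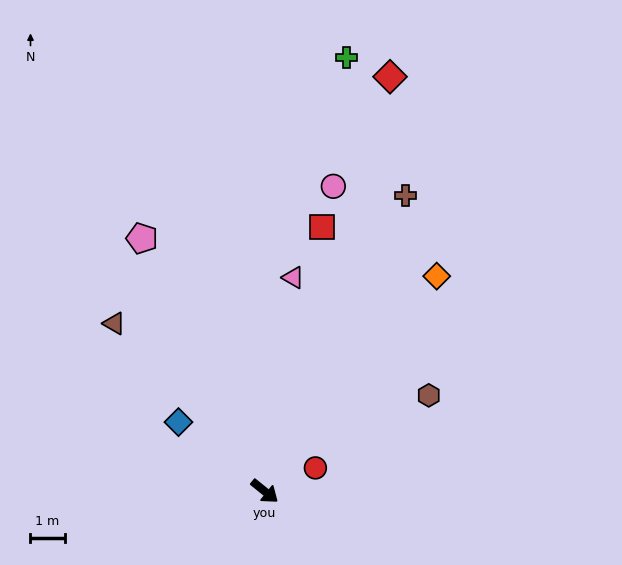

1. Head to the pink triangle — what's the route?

turn left 121°, forward 6.3 m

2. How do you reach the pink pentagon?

turn left 155°, forward 8.3 m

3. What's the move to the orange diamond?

turn left 90°, forward 8.1 m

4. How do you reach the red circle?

turn left 64°, forward 1.6 m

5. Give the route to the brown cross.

turn left 103°, forward 9.6 m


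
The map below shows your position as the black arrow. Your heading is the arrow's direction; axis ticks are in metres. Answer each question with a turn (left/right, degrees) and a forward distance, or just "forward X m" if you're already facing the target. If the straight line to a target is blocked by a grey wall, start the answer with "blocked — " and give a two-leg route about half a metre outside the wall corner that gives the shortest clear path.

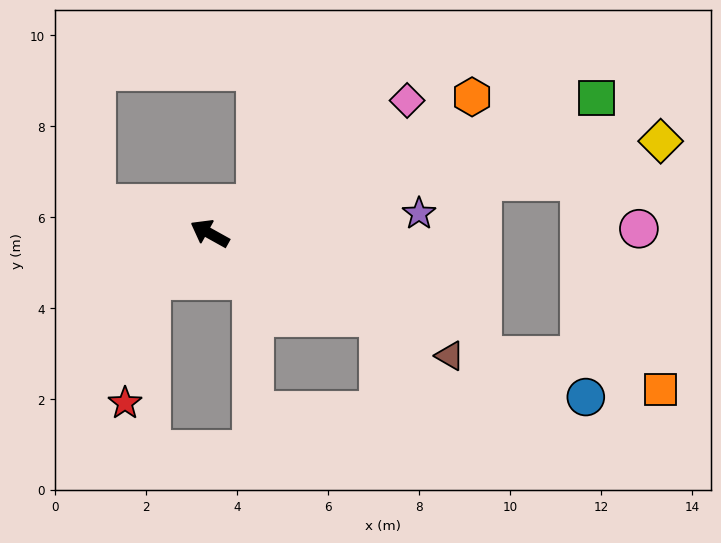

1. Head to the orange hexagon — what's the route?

turn right 123°, forward 6.5 m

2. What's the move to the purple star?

turn right 145°, forward 4.6 m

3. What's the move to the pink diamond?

turn right 117°, forward 5.2 m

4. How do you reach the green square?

turn right 132°, forward 9.0 m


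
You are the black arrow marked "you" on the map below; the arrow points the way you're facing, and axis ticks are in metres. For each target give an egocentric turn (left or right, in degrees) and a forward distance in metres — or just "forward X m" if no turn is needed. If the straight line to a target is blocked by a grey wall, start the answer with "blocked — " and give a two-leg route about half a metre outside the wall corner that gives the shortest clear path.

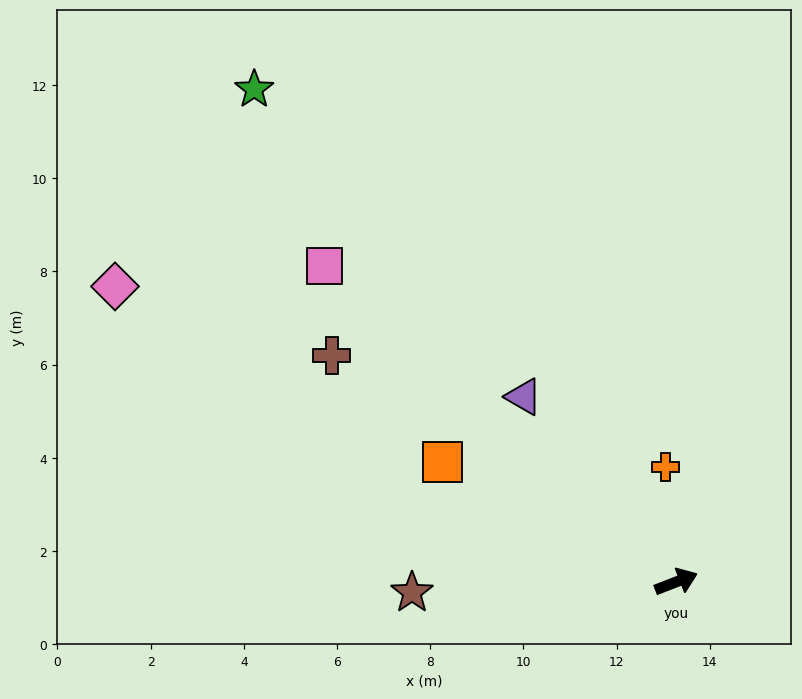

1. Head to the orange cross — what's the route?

turn left 74°, forward 2.5 m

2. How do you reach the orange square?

turn left 132°, forward 5.6 m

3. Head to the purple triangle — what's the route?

turn left 108°, forward 5.1 m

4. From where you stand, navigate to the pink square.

turn left 117°, forward 10.2 m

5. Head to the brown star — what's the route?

turn left 161°, forward 5.7 m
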